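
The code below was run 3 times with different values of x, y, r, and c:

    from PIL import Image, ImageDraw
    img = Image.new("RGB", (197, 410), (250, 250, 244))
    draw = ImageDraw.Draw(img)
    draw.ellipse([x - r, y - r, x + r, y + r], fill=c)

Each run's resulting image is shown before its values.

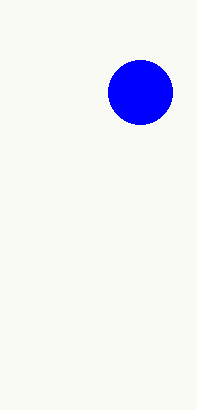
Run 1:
x = 140; y = 92; r = 32; c = 'blue'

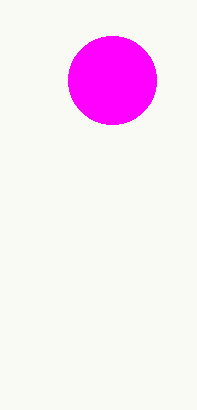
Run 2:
x = 112
y = 80
r = 44
c = 'magenta'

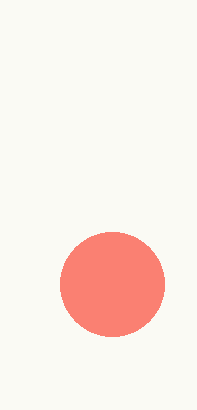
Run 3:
x = 112
y = 284
r = 52
c = 'salmon'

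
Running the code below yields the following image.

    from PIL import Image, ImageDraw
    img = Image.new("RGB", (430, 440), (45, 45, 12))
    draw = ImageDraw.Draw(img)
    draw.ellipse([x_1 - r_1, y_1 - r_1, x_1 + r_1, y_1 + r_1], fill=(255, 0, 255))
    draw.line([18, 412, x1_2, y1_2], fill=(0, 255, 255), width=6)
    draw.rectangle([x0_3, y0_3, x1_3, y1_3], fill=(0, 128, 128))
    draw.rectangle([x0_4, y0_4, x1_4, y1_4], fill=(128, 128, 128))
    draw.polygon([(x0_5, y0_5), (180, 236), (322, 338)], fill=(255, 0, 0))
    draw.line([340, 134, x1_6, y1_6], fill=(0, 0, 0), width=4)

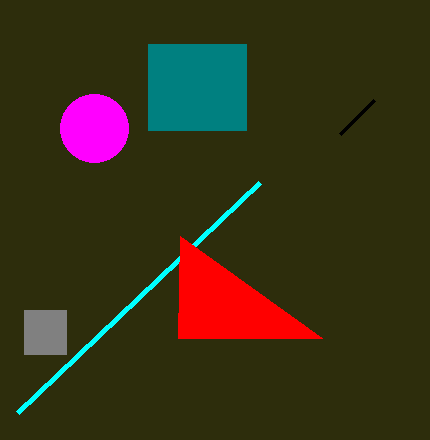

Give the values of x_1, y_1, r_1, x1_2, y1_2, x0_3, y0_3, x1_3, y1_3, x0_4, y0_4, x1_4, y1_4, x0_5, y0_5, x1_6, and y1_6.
x_1 = 94; y_1 = 128; r_1 = 34; x1_2 = 260; y1_2 = 182; x0_3 = 148; y0_3 = 44; x1_3 = 246; y1_3 = 130; x0_4 = 24; y0_4 = 310; x1_4 = 66; y1_4 = 354; x0_5 = 178; y0_5 = 338; x1_6 = 374; y1_6 = 100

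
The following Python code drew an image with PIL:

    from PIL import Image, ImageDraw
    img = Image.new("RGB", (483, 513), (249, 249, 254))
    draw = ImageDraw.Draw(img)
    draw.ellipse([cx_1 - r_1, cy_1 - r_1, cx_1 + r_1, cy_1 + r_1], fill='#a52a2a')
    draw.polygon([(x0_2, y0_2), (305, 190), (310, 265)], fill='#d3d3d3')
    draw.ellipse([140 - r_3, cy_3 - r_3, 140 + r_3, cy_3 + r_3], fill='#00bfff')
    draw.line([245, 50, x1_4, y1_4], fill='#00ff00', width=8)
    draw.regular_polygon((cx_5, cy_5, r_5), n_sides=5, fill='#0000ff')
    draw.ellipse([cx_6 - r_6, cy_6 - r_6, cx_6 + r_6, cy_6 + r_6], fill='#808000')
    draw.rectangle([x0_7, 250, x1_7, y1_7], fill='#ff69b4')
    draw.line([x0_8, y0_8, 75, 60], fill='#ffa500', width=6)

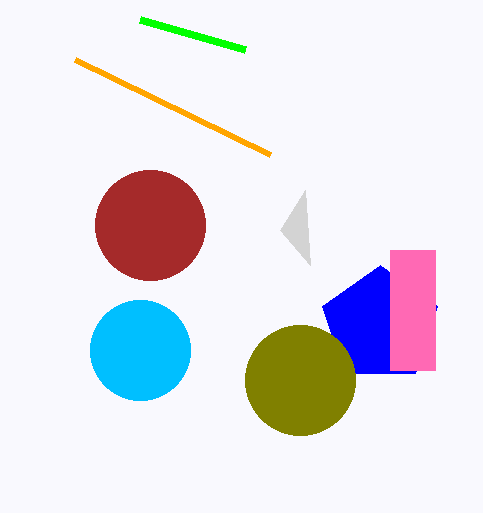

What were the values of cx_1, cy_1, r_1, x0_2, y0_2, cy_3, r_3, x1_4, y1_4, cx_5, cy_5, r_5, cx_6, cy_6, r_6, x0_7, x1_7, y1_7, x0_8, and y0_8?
cx_1 = 150
cy_1 = 225
r_1 = 55
x0_2 = 280
y0_2 = 230
cy_3 = 350
r_3 = 50
x1_4 = 140
y1_4 = 20
cx_5 = 380
cy_5 = 325
r_5 = 60
cx_6 = 300
cy_6 = 380
r_6 = 55
x0_7 = 390
x1_7 = 435
y1_7 = 370
x0_8 = 270
y0_8 = 155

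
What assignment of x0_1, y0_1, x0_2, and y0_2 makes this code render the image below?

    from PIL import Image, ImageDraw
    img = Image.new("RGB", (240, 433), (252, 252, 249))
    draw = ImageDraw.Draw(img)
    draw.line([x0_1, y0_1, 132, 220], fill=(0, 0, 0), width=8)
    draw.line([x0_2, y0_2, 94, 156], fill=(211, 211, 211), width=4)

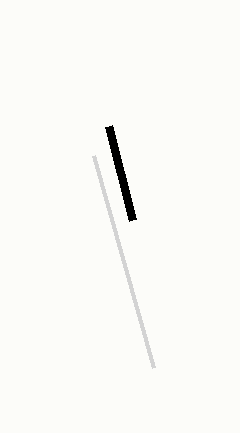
x0_1 = 108; y0_1 = 126; x0_2 = 154; y0_2 = 368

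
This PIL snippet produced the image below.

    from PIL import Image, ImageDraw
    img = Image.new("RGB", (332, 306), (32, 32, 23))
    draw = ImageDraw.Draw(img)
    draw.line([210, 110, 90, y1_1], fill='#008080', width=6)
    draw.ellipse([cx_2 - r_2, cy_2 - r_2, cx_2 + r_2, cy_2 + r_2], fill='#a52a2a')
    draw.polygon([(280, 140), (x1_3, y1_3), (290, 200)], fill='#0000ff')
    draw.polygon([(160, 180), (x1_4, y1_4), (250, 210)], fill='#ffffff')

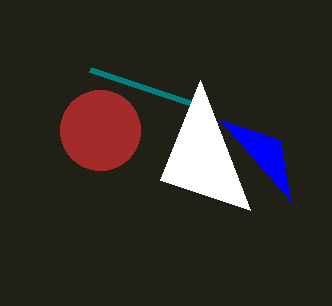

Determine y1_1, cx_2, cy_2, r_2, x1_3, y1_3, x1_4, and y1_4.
y1_1 = 70, cx_2 = 100, cy_2 = 130, r_2 = 40, x1_3 = 220, y1_3 = 120, x1_4 = 200, y1_4 = 80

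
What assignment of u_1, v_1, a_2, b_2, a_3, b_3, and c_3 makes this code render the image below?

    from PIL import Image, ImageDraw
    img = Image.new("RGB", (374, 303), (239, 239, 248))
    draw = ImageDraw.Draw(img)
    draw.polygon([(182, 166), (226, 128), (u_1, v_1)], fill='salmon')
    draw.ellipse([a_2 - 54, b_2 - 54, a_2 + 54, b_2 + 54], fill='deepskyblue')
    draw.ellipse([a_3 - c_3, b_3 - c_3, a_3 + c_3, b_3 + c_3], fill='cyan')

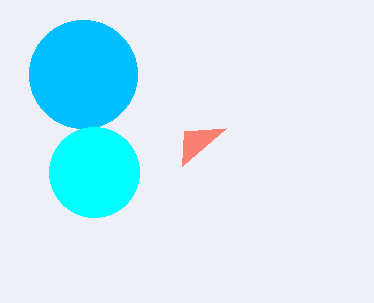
u_1 = 184; v_1 = 131; a_2 = 83; b_2 = 74; a_3 = 94; b_3 = 172; c_3 = 45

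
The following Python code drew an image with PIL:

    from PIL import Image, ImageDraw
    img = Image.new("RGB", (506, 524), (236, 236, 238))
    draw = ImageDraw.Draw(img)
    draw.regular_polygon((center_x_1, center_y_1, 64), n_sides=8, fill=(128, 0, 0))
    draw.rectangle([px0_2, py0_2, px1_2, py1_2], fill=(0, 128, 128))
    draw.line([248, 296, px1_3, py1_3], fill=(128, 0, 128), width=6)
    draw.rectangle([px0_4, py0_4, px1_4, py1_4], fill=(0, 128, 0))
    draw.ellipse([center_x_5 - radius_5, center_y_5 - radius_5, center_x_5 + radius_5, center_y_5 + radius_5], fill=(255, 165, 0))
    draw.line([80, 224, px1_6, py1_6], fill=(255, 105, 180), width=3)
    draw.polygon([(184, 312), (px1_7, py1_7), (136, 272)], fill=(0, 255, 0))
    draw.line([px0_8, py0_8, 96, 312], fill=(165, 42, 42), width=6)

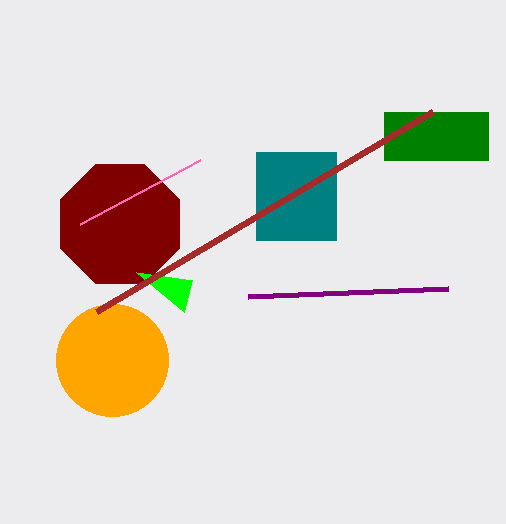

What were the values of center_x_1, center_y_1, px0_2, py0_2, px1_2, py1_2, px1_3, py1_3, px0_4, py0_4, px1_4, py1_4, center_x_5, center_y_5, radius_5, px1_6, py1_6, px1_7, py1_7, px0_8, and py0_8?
center_x_1 = 120; center_y_1 = 224; px0_2 = 256; py0_2 = 152; px1_2 = 336; py1_2 = 240; px1_3 = 448; py1_3 = 288; px0_4 = 384; py0_4 = 112; px1_4 = 488; py1_4 = 160; center_x_5 = 112; center_y_5 = 360; radius_5 = 56; px1_6 = 200; py1_6 = 160; px1_7 = 192; py1_7 = 280; px0_8 = 432; py0_8 = 112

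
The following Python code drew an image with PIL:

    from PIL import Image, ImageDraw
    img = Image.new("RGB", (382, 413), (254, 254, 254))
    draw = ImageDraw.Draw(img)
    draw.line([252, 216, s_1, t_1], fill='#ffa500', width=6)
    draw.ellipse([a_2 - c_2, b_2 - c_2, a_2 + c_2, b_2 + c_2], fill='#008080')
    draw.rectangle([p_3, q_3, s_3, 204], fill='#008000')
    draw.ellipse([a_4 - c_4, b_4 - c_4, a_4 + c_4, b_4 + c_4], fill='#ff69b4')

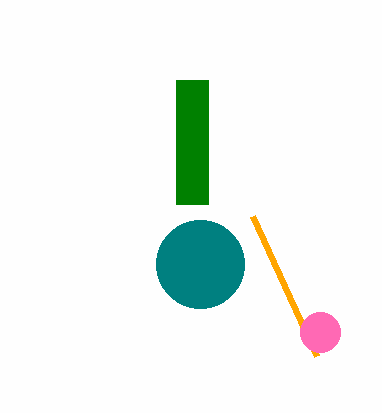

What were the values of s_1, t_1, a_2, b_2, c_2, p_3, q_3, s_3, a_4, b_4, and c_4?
s_1 = 316, t_1 = 356, a_2 = 200, b_2 = 264, c_2 = 44, p_3 = 176, q_3 = 80, s_3 = 208, a_4 = 320, b_4 = 332, c_4 = 20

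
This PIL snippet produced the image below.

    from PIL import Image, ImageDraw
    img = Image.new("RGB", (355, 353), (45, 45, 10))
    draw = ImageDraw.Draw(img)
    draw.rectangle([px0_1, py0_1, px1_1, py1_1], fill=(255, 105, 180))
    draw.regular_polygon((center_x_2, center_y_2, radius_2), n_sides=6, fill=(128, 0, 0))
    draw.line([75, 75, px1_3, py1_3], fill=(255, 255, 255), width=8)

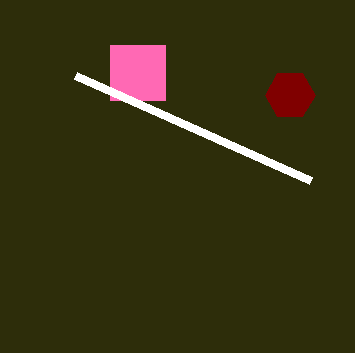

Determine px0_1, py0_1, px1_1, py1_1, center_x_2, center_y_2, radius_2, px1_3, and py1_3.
px0_1 = 110
py0_1 = 45
px1_1 = 165
py1_1 = 100
center_x_2 = 290
center_y_2 = 95
radius_2 = 25
px1_3 = 310
py1_3 = 180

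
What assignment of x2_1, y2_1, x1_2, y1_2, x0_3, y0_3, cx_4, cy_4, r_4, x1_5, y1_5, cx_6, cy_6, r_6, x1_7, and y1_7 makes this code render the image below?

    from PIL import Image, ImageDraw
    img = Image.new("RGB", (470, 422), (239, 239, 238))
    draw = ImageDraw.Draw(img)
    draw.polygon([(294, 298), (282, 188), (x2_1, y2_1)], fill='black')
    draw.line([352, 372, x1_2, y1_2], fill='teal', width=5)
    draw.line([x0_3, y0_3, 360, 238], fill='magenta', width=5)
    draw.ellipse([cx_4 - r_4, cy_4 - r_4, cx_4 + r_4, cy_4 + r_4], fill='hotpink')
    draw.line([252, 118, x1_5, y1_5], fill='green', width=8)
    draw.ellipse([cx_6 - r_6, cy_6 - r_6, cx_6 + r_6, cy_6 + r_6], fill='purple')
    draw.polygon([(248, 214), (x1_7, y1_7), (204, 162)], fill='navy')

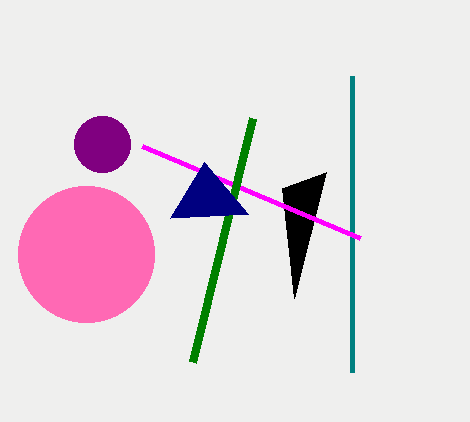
x2_1 = 326
y2_1 = 172
x1_2 = 352
y1_2 = 76
x0_3 = 142
y0_3 = 146
cx_4 = 86
cy_4 = 254
r_4 = 68
x1_5 = 192
y1_5 = 362
cx_6 = 102
cy_6 = 144
r_6 = 28
x1_7 = 170
y1_7 = 218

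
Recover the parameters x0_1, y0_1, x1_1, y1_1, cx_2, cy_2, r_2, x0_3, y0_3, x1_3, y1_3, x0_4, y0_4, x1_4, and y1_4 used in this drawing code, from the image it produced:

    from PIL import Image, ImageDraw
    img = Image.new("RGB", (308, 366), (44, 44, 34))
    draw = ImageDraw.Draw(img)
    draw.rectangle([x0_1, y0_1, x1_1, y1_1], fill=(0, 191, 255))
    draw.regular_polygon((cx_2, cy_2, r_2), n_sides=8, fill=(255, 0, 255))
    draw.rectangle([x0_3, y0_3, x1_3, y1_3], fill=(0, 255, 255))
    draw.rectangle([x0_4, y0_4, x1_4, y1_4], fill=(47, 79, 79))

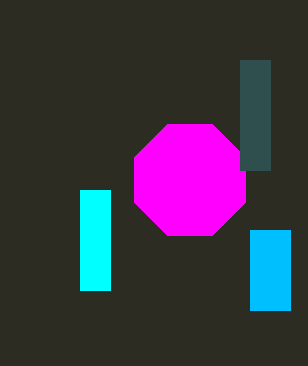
x0_1 = 250
y0_1 = 230
x1_1 = 290
y1_1 = 310
cx_2 = 190
cy_2 = 180
r_2 = 60
x0_3 = 80
y0_3 = 190
x1_3 = 110
y1_3 = 290
x0_4 = 240
y0_4 = 60
x1_4 = 270
y1_4 = 170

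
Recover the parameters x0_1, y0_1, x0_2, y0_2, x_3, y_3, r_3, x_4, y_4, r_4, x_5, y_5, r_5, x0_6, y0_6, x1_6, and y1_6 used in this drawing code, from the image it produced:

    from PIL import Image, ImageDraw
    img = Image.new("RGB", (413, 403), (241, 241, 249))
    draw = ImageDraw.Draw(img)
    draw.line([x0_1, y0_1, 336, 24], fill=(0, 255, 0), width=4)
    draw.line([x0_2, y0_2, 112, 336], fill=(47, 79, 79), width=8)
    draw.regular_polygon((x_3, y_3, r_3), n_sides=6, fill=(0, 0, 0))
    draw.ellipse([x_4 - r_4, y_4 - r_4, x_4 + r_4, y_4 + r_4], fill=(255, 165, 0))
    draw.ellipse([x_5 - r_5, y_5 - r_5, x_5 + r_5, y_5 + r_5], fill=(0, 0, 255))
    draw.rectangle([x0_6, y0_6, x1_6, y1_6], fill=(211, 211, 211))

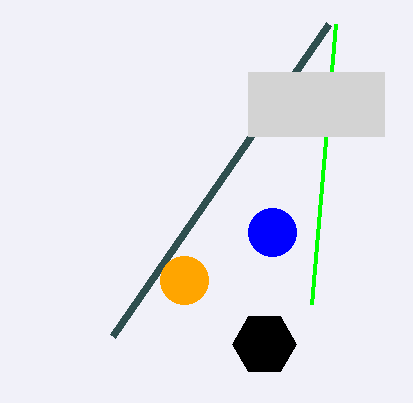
x0_1 = 312; y0_1 = 304; x0_2 = 328; y0_2 = 24; x_3 = 264; y_3 = 344; r_3 = 32; x_4 = 184; y_4 = 280; r_4 = 24; x_5 = 272; y_5 = 232; r_5 = 24; x0_6 = 248; y0_6 = 72; x1_6 = 384; y1_6 = 136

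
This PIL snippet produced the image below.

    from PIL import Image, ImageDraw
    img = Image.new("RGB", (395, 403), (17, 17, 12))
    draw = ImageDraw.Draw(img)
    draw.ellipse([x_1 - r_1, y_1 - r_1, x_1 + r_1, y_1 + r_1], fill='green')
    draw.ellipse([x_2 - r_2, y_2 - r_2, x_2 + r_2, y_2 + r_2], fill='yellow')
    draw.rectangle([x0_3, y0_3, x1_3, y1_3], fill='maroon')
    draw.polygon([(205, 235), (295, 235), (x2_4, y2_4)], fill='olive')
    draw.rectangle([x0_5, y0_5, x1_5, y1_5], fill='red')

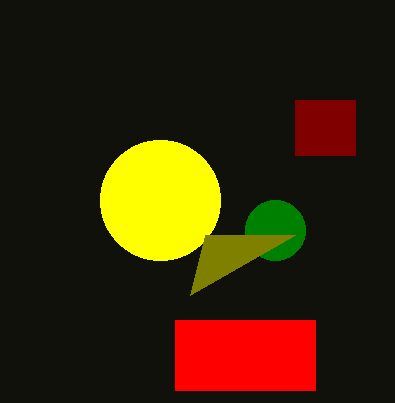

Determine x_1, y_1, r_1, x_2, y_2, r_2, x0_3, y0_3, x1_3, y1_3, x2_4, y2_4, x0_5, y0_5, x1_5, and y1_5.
x_1 = 275, y_1 = 230, r_1 = 30, x_2 = 160, y_2 = 200, r_2 = 60, x0_3 = 295, y0_3 = 100, x1_3 = 355, y1_3 = 155, x2_4 = 190, y2_4 = 295, x0_5 = 175, y0_5 = 320, x1_5 = 315, y1_5 = 390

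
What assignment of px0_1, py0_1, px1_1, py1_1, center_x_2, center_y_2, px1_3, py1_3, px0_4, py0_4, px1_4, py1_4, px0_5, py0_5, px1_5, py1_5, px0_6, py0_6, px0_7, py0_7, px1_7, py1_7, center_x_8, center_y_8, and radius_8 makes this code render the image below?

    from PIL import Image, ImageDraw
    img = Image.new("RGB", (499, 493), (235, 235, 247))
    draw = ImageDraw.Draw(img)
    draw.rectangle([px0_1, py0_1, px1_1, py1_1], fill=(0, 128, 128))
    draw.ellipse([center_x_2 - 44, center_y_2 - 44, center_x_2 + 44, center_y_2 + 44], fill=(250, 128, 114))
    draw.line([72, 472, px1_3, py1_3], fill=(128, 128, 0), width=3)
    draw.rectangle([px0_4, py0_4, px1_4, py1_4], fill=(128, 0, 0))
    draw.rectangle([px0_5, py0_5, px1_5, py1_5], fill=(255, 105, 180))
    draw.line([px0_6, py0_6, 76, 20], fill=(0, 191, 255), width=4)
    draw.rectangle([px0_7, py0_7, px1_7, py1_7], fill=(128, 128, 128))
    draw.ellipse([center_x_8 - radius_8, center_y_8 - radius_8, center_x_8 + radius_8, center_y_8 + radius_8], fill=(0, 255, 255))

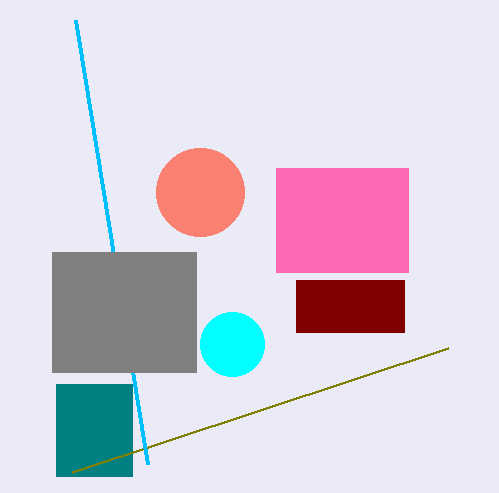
px0_1 = 56, py0_1 = 384, px1_1 = 132, py1_1 = 476, center_x_2 = 200, center_y_2 = 192, px1_3 = 448, py1_3 = 348, px0_4 = 296, py0_4 = 280, px1_4 = 404, py1_4 = 332, px0_5 = 276, py0_5 = 168, px1_5 = 408, py1_5 = 272, px0_6 = 148, py0_6 = 464, px0_7 = 52, py0_7 = 252, px1_7 = 196, py1_7 = 372, center_x_8 = 232, center_y_8 = 344, radius_8 = 32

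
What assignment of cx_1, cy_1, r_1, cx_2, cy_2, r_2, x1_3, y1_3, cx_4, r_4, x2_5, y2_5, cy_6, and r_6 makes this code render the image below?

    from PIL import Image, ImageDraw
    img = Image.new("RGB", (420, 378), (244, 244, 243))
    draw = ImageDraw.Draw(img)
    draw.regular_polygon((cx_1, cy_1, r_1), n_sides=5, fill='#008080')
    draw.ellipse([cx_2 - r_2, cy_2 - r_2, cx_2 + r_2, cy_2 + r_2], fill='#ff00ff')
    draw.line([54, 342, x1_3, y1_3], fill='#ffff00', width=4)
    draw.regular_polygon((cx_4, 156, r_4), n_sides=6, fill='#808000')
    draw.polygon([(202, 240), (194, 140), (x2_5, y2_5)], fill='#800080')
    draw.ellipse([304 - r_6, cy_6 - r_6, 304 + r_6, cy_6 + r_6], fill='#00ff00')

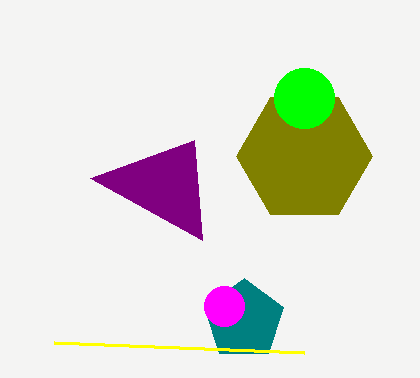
cx_1 = 244
cy_1 = 320
r_1 = 42
cx_2 = 224
cy_2 = 306
r_2 = 20
x1_3 = 304
y1_3 = 352
cx_4 = 304
r_4 = 68
x2_5 = 90
y2_5 = 178
cy_6 = 98
r_6 = 30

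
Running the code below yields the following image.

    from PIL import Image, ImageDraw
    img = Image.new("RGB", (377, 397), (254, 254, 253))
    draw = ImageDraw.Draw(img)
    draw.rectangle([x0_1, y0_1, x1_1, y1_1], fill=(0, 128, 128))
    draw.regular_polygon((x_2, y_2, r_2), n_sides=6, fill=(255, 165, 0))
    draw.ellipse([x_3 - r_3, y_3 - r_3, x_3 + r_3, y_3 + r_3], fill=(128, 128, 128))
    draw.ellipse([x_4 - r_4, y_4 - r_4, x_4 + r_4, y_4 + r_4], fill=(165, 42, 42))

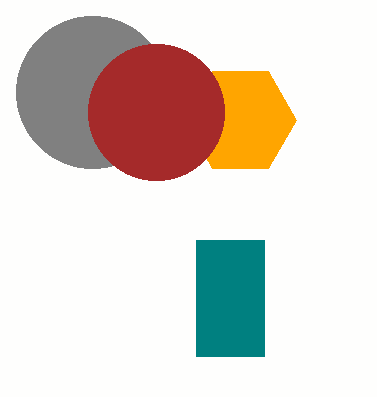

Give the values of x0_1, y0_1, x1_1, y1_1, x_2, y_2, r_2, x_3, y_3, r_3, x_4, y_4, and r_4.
x0_1 = 196, y0_1 = 240, x1_1 = 264, y1_1 = 356, x_2 = 240, y_2 = 120, r_2 = 56, x_3 = 92, y_3 = 92, r_3 = 76, x_4 = 156, y_4 = 112, r_4 = 68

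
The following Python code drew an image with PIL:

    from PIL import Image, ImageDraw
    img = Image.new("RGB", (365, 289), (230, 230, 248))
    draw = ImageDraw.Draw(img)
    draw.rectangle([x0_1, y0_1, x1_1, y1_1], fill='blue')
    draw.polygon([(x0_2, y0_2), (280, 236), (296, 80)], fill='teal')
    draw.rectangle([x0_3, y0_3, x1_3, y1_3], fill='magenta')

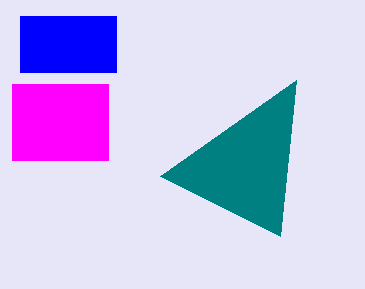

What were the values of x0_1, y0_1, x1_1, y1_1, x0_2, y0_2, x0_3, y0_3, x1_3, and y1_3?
x0_1 = 20, y0_1 = 16, x1_1 = 116, y1_1 = 72, x0_2 = 160, y0_2 = 176, x0_3 = 12, y0_3 = 84, x1_3 = 108, y1_3 = 160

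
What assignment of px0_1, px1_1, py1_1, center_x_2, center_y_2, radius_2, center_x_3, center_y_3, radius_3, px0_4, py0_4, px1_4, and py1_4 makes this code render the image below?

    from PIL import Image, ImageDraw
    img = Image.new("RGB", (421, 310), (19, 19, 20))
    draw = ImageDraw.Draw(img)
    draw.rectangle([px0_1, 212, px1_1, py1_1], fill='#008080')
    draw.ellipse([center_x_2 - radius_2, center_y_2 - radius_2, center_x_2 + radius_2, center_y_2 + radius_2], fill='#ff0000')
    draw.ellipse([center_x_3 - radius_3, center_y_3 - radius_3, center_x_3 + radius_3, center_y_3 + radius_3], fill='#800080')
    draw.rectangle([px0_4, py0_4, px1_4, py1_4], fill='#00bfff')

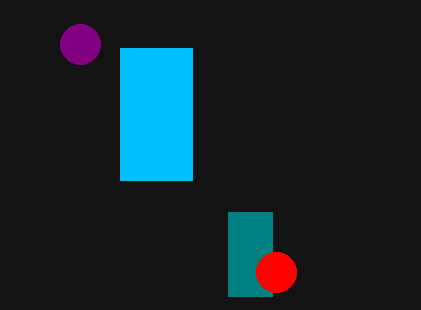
px0_1 = 228; px1_1 = 272; py1_1 = 296; center_x_2 = 276; center_y_2 = 272; radius_2 = 20; center_x_3 = 80; center_y_3 = 44; radius_3 = 20; px0_4 = 120; py0_4 = 48; px1_4 = 192; py1_4 = 180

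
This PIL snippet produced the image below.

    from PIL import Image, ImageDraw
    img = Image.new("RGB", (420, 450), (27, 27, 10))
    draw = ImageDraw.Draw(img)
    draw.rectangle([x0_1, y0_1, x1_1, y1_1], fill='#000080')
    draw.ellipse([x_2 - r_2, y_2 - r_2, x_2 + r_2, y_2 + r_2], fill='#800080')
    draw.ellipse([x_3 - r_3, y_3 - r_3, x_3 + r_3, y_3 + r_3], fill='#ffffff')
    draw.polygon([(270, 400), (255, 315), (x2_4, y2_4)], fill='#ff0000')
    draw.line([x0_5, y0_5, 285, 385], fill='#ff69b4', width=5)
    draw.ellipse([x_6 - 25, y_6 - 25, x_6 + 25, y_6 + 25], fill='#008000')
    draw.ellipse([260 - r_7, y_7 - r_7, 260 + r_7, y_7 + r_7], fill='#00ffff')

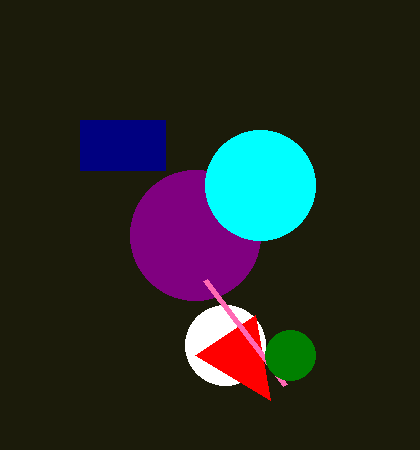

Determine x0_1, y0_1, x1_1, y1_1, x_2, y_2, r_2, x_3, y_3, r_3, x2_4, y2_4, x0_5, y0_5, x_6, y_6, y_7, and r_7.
x0_1 = 80
y0_1 = 120
x1_1 = 165
y1_1 = 170
x_2 = 195
y_2 = 235
r_2 = 65
x_3 = 225
y_3 = 345
r_3 = 40
x2_4 = 195
y2_4 = 355
x0_5 = 205
y0_5 = 280
x_6 = 290
y_6 = 355
y_7 = 185
r_7 = 55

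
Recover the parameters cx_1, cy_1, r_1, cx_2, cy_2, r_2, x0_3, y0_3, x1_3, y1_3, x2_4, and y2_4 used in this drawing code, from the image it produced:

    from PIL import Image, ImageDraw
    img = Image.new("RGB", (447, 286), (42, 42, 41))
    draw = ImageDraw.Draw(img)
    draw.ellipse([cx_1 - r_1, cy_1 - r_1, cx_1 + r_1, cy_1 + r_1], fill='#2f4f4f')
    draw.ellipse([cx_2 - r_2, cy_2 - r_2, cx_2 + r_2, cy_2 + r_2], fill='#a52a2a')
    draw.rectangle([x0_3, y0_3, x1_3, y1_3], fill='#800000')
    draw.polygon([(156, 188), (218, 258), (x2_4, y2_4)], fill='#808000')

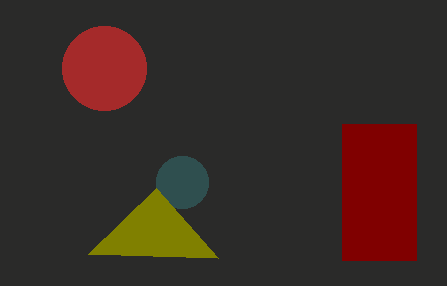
cx_1 = 182; cy_1 = 182; r_1 = 26; cx_2 = 104; cy_2 = 68; r_2 = 42; x0_3 = 342; y0_3 = 124; x1_3 = 416; y1_3 = 260; x2_4 = 88; y2_4 = 254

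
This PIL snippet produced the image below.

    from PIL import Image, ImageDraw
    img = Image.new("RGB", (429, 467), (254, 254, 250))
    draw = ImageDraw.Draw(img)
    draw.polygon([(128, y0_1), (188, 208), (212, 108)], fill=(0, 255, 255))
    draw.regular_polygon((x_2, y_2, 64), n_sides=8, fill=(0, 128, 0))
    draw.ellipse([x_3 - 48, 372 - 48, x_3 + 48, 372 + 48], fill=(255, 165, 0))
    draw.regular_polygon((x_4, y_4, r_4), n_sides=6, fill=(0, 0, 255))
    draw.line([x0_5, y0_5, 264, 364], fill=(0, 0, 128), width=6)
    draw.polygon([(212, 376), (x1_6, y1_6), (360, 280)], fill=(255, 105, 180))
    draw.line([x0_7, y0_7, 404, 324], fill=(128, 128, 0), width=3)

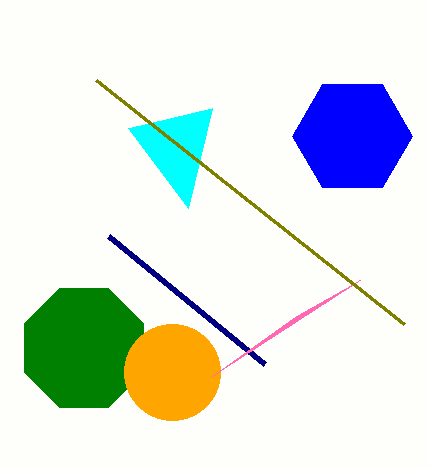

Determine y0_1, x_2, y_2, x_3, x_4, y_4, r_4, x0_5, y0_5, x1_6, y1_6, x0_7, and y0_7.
y0_1 = 128
x_2 = 84
y_2 = 348
x_3 = 172
x_4 = 352
y_4 = 136
r_4 = 60
x0_5 = 108
y0_5 = 236
x1_6 = 296
y1_6 = 316
x0_7 = 96
y0_7 = 80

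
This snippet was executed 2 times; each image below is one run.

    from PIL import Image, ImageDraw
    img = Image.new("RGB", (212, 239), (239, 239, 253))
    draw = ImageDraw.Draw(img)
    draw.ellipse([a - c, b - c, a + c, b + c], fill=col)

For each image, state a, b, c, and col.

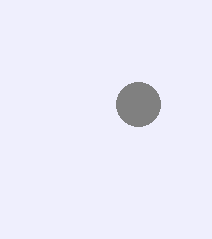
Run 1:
a = 138; b = 104; c = 22; col = 'gray'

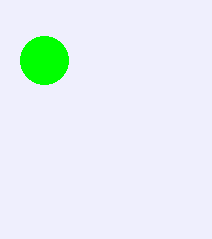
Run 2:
a = 44, b = 60, c = 24, col = 'lime'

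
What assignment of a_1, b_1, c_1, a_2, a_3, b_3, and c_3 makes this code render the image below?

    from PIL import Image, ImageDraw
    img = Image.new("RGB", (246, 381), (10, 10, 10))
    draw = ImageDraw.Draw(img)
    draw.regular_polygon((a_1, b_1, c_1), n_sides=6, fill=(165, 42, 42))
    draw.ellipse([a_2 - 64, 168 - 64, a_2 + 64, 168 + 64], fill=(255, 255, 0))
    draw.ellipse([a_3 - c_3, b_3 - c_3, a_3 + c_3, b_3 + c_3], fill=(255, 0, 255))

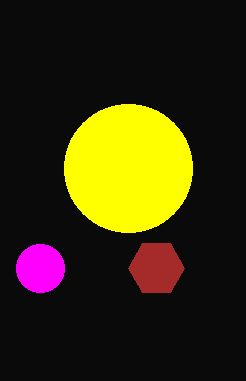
a_1 = 156, b_1 = 268, c_1 = 28, a_2 = 128, a_3 = 40, b_3 = 268, c_3 = 24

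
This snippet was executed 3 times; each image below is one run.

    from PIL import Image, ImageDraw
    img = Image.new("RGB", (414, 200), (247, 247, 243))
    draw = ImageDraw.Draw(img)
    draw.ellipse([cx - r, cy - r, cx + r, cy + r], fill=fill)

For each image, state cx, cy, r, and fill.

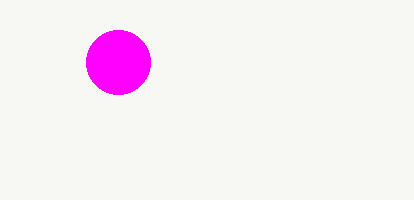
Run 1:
cx = 118, cy = 62, r = 32, fill = 'magenta'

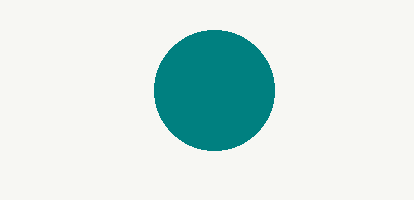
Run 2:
cx = 214
cy = 90
r = 60
fill = 'teal'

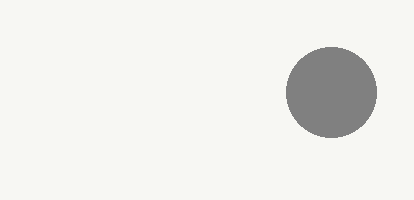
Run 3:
cx = 331; cy = 92; r = 45; fill = 'gray'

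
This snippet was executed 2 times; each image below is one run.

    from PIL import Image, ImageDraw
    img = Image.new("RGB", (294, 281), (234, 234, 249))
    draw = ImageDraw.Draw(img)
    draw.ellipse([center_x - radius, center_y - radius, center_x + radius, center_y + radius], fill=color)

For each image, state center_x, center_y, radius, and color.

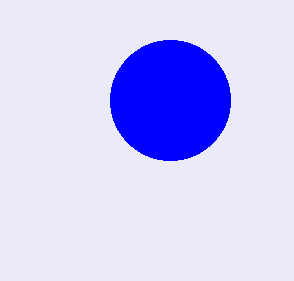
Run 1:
center_x = 170; center_y = 100; radius = 60; color = 'blue'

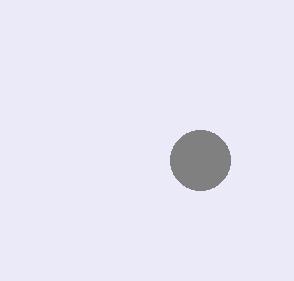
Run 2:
center_x = 200
center_y = 160
radius = 30
color = 'gray'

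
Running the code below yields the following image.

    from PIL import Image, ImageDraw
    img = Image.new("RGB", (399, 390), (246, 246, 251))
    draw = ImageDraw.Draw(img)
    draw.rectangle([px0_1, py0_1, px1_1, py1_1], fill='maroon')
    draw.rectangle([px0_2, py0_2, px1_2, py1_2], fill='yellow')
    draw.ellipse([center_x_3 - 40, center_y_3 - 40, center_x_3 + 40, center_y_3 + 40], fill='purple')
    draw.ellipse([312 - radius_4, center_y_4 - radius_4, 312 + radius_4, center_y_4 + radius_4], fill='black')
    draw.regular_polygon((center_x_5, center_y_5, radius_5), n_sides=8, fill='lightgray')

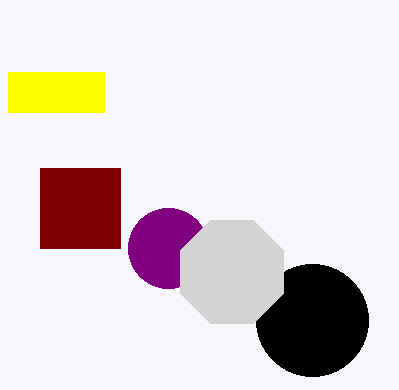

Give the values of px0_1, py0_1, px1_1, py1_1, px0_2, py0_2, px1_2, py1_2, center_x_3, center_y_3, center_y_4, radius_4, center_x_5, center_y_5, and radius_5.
px0_1 = 40
py0_1 = 168
px1_1 = 120
py1_1 = 248
px0_2 = 8
py0_2 = 72
px1_2 = 104
py1_2 = 112
center_x_3 = 168
center_y_3 = 248
center_y_4 = 320
radius_4 = 56
center_x_5 = 232
center_y_5 = 272
radius_5 = 56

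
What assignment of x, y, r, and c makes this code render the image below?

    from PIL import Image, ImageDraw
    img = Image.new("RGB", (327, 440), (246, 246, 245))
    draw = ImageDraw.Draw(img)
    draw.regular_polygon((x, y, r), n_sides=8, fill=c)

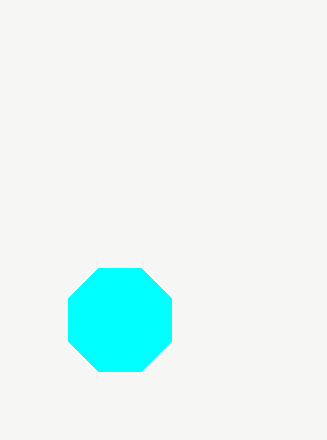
x = 120
y = 320
r = 56
c = 'cyan'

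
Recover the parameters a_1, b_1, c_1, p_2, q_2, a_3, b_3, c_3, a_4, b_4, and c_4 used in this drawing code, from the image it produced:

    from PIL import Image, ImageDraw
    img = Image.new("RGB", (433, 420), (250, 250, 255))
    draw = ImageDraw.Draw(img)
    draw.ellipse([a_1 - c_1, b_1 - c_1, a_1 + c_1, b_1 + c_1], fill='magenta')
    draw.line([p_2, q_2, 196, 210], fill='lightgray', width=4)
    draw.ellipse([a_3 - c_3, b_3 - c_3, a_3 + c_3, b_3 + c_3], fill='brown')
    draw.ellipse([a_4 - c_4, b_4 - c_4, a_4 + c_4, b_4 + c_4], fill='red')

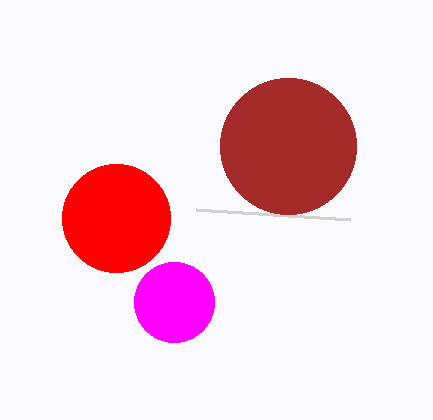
a_1 = 174
b_1 = 302
c_1 = 40
p_2 = 350
q_2 = 220
a_3 = 288
b_3 = 146
c_3 = 68
a_4 = 116
b_4 = 218
c_4 = 54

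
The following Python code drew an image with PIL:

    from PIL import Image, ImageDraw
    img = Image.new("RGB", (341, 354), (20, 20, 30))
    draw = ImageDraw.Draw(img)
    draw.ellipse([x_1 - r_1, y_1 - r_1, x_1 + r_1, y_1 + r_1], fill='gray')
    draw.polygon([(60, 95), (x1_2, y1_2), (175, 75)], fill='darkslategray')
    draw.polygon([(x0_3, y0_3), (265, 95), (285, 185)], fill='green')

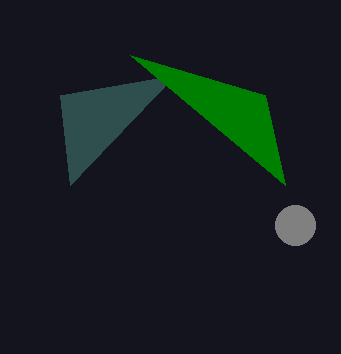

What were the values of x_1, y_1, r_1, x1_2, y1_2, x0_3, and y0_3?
x_1 = 295, y_1 = 225, r_1 = 20, x1_2 = 70, y1_2 = 185, x0_3 = 130, y0_3 = 55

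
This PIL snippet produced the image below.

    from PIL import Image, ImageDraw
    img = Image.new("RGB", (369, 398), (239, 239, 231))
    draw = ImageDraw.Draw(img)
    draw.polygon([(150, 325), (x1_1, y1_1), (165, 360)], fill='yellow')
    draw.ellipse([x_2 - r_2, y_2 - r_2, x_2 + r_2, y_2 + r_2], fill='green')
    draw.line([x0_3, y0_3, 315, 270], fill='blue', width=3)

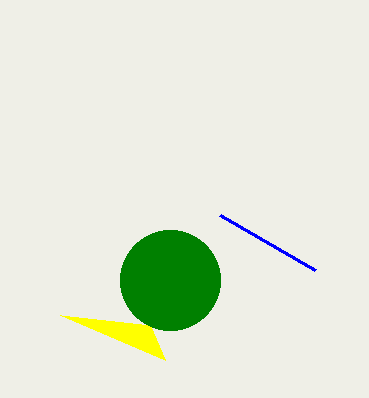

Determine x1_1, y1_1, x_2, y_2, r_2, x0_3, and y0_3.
x1_1 = 60, y1_1 = 315, x_2 = 170, y_2 = 280, r_2 = 50, x0_3 = 220, y0_3 = 215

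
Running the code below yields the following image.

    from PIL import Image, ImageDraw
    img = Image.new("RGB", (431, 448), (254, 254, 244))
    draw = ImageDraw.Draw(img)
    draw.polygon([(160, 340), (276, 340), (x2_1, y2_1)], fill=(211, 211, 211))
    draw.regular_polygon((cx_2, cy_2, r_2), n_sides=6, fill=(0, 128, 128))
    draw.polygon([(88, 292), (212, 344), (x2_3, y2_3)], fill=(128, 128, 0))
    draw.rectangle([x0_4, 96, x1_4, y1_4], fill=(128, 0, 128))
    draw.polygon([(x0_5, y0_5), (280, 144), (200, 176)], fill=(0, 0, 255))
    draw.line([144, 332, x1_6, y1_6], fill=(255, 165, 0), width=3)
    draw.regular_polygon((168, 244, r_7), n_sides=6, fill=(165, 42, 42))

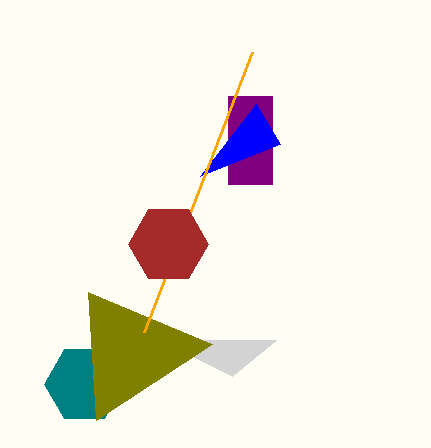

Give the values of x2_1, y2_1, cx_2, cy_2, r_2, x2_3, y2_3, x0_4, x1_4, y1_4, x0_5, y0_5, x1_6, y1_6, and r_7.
x2_1 = 232; y2_1 = 376; cx_2 = 84; cy_2 = 384; r_2 = 40; x2_3 = 96; y2_3 = 420; x0_4 = 228; x1_4 = 272; y1_4 = 184; x0_5 = 256; y0_5 = 104; x1_6 = 252; y1_6 = 52; r_7 = 40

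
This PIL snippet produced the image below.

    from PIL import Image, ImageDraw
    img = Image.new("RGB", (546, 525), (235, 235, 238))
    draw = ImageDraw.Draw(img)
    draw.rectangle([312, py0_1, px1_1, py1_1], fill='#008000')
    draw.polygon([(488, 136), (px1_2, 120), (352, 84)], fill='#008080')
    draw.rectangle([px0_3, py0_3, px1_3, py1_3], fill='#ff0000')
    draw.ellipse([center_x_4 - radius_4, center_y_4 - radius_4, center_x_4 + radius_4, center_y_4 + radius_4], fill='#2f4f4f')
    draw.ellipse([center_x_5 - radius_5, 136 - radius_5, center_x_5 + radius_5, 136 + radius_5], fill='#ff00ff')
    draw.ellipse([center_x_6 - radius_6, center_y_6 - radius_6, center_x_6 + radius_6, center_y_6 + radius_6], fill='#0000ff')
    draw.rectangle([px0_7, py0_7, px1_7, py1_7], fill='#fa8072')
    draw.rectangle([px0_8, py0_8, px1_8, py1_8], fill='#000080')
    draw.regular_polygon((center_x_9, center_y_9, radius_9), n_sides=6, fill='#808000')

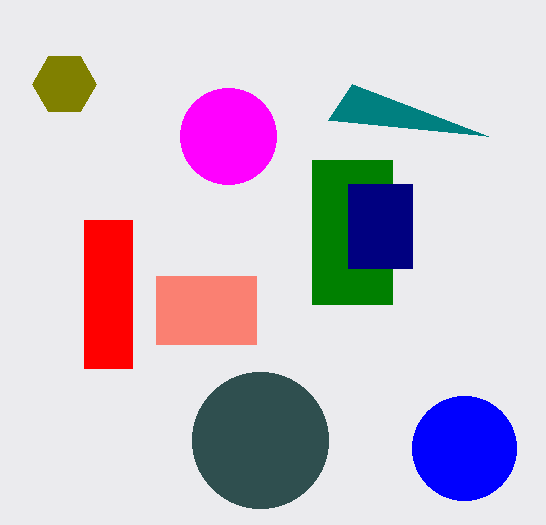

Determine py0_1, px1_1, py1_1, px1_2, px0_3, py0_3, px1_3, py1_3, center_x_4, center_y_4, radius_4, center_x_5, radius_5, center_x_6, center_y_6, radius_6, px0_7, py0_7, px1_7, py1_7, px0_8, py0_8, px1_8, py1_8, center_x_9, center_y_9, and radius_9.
py0_1 = 160
px1_1 = 392
py1_1 = 304
px1_2 = 328
px0_3 = 84
py0_3 = 220
px1_3 = 132
py1_3 = 368
center_x_4 = 260
center_y_4 = 440
radius_4 = 68
center_x_5 = 228
radius_5 = 48
center_x_6 = 464
center_y_6 = 448
radius_6 = 52
px0_7 = 156
py0_7 = 276
px1_7 = 256
py1_7 = 344
px0_8 = 348
py0_8 = 184
px1_8 = 412
py1_8 = 268
center_x_9 = 64
center_y_9 = 84
radius_9 = 32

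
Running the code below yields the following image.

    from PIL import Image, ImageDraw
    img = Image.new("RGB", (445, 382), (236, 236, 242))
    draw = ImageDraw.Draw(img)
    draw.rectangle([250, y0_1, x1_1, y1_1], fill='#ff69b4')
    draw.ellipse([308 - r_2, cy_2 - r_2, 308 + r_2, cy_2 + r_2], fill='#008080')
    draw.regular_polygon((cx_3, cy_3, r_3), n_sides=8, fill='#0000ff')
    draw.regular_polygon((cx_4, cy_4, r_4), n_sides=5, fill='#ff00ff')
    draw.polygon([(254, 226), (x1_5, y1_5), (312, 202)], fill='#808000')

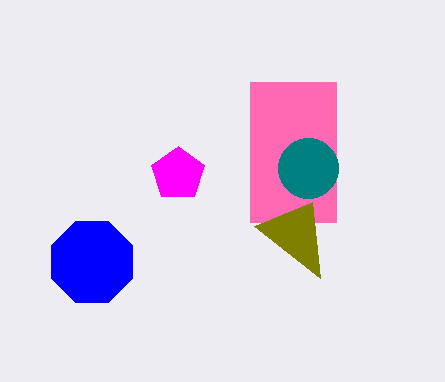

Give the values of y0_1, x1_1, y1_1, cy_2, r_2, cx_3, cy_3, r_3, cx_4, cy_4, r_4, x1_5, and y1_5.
y0_1 = 82; x1_1 = 336; y1_1 = 222; cy_2 = 168; r_2 = 30; cx_3 = 92; cy_3 = 262; r_3 = 44; cx_4 = 178; cy_4 = 174; r_4 = 28; x1_5 = 320; y1_5 = 278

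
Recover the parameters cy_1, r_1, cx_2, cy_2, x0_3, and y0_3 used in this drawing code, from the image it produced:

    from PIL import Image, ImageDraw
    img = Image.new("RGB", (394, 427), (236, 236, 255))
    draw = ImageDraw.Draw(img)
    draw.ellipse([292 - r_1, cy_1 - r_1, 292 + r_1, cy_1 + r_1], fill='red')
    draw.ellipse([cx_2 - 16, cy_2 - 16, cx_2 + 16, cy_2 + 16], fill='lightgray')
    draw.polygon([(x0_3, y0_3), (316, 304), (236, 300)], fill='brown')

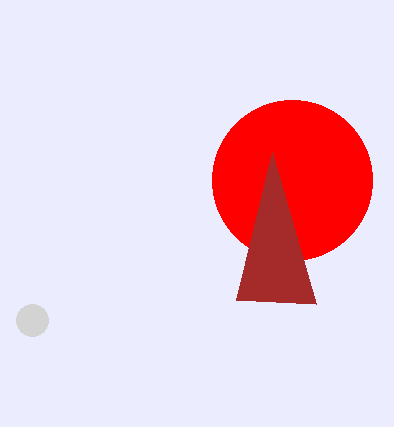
cy_1 = 180; r_1 = 80; cx_2 = 32; cy_2 = 320; x0_3 = 272; y0_3 = 152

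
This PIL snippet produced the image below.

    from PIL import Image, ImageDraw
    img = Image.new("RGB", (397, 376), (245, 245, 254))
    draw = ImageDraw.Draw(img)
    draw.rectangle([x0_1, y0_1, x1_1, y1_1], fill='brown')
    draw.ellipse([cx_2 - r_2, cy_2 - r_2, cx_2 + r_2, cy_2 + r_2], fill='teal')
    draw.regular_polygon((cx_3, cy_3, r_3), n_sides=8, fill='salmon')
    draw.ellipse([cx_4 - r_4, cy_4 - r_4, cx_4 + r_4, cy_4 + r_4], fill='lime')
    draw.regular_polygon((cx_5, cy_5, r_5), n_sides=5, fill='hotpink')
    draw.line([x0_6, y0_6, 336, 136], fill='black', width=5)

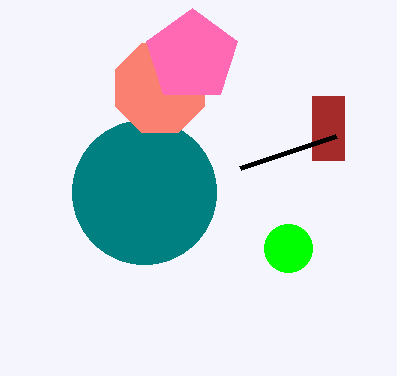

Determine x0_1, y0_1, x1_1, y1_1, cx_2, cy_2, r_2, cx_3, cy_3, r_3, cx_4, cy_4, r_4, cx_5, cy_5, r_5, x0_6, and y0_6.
x0_1 = 312, y0_1 = 96, x1_1 = 344, y1_1 = 160, cx_2 = 144, cy_2 = 192, r_2 = 72, cx_3 = 160, cy_3 = 88, r_3 = 48, cx_4 = 288, cy_4 = 248, r_4 = 24, cx_5 = 192, cy_5 = 56, r_5 = 48, x0_6 = 240, y0_6 = 168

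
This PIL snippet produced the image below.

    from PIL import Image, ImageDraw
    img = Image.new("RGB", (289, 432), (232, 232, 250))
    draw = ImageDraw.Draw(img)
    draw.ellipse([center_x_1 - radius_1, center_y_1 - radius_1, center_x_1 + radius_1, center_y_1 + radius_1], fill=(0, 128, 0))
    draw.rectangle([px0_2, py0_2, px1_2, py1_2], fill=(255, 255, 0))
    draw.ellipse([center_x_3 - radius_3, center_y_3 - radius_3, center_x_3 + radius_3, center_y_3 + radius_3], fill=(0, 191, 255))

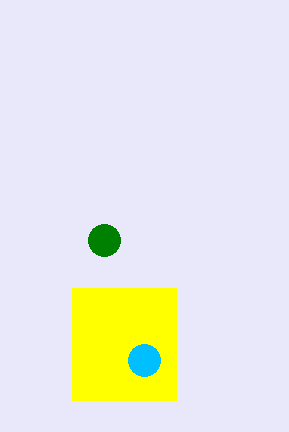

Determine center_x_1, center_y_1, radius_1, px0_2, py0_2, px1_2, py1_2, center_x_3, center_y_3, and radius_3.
center_x_1 = 104
center_y_1 = 240
radius_1 = 16
px0_2 = 72
py0_2 = 288
px1_2 = 176
py1_2 = 400
center_x_3 = 144
center_y_3 = 360
radius_3 = 16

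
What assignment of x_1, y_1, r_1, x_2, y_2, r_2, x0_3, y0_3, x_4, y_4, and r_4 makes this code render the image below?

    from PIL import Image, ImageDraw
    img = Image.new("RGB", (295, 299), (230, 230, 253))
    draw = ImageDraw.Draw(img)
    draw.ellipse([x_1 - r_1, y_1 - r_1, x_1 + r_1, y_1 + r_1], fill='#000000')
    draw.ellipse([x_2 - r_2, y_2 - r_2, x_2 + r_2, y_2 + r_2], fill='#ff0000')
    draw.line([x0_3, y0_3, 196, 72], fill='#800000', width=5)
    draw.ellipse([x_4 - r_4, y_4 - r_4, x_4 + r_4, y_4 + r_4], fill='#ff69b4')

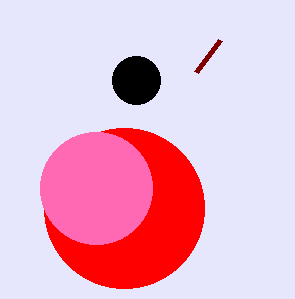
x_1 = 136, y_1 = 80, r_1 = 24, x_2 = 124, y_2 = 208, r_2 = 80, x0_3 = 220, y0_3 = 40, x_4 = 96, y_4 = 188, r_4 = 56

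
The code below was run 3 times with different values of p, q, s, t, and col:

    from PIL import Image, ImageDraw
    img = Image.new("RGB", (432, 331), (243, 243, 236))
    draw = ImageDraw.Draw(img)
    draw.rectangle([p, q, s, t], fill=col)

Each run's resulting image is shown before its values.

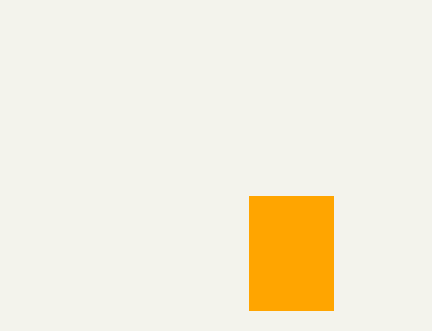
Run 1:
p = 249
q = 196
s = 333
t = 310
col = 'orange'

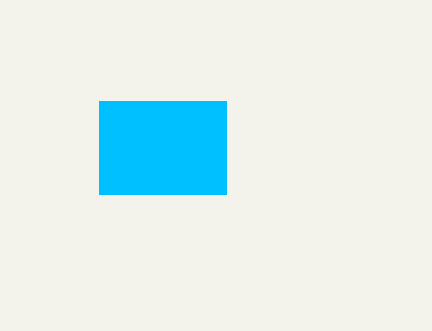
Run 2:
p = 99
q = 101
s = 226
t = 194
col = 'deepskyblue'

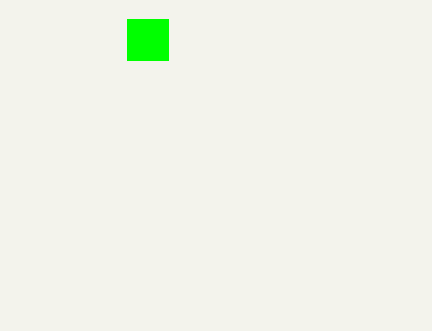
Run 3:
p = 127, q = 19, s = 168, t = 60, col = 'lime'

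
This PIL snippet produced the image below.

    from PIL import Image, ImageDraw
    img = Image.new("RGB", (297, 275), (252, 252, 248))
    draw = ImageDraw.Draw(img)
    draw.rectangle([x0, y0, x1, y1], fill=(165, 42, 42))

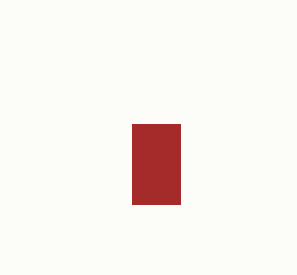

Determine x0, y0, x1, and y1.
x0 = 132, y0 = 124, x1 = 180, y1 = 204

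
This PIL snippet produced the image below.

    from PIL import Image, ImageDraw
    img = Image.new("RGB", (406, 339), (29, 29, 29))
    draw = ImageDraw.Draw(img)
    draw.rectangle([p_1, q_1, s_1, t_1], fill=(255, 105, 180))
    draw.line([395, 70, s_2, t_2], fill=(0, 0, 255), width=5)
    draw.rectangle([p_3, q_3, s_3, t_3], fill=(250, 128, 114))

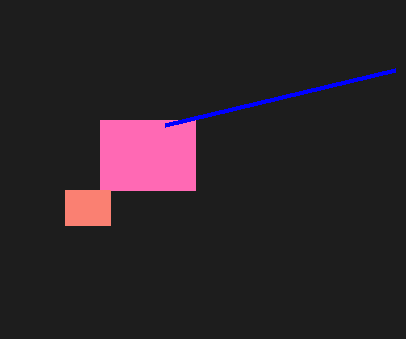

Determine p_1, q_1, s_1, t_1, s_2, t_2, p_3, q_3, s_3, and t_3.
p_1 = 100
q_1 = 120
s_1 = 195
t_1 = 190
s_2 = 165
t_2 = 125
p_3 = 65
q_3 = 190
s_3 = 110
t_3 = 225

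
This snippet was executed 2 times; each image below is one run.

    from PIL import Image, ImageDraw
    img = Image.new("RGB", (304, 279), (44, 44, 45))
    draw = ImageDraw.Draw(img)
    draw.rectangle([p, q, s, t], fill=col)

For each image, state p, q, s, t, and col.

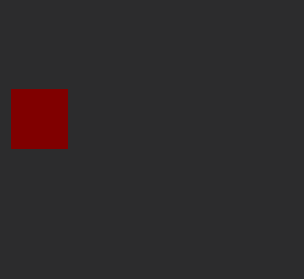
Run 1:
p = 11; q = 89; s = 67; t = 148; col = 'maroon'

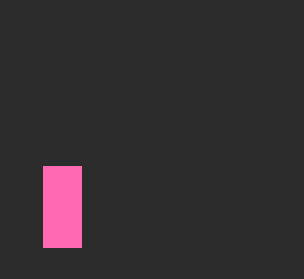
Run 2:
p = 43
q = 166
s = 81
t = 247
col = 'hotpink'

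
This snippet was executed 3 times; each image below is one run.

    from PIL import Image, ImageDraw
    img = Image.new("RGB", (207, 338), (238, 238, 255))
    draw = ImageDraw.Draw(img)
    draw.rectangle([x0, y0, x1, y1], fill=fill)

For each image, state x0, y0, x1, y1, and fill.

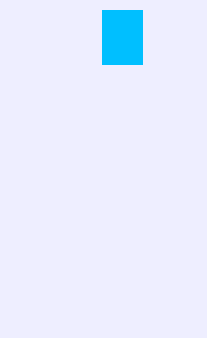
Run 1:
x0 = 102; y0 = 10; x1 = 142; y1 = 64; fill = 'deepskyblue'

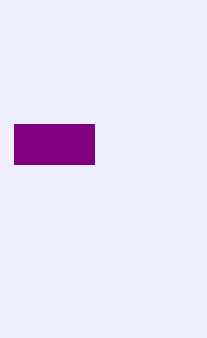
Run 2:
x0 = 14; y0 = 124; x1 = 94; y1 = 164; fill = 'purple'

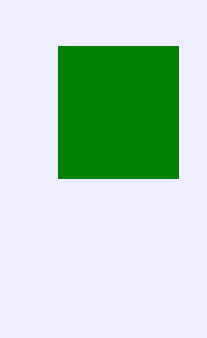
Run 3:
x0 = 58
y0 = 46
x1 = 178
y1 = 178
fill = 'green'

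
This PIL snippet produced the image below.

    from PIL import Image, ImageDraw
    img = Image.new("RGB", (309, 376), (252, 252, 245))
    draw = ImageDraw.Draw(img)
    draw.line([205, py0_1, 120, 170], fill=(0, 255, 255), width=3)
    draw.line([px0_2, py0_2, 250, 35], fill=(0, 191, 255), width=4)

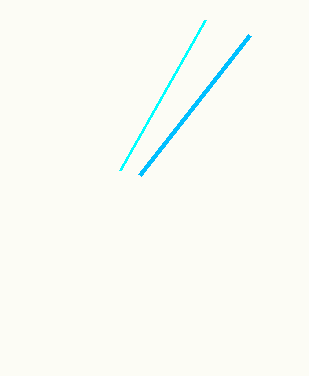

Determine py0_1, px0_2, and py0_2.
py0_1 = 20
px0_2 = 140
py0_2 = 175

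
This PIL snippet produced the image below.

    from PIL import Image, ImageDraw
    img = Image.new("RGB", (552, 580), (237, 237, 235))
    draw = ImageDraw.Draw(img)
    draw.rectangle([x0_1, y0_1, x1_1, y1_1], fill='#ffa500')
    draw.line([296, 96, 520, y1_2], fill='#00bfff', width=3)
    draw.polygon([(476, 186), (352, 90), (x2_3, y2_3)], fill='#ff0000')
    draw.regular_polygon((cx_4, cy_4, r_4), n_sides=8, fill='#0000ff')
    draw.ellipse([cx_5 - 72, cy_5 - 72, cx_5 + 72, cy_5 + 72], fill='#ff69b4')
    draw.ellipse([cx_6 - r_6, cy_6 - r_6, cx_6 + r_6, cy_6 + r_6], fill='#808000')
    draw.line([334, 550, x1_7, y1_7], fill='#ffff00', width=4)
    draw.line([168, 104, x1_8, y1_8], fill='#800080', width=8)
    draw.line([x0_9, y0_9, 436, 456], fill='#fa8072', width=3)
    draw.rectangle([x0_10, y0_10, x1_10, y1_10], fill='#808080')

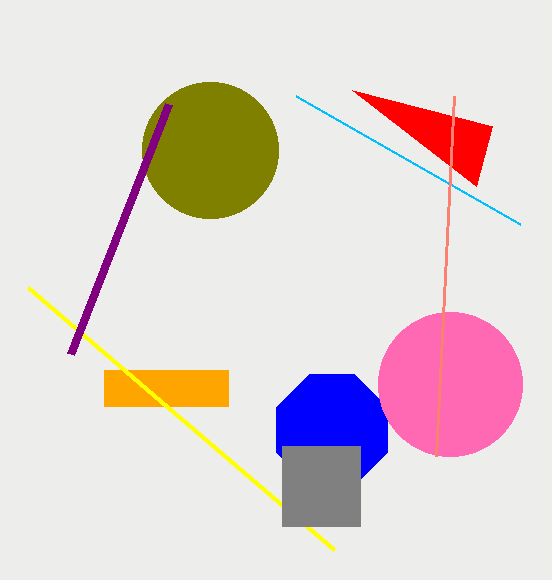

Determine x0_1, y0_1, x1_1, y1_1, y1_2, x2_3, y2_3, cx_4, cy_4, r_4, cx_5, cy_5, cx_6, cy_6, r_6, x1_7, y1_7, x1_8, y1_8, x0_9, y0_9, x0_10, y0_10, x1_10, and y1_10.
x0_1 = 104, y0_1 = 370, x1_1 = 228, y1_1 = 406, y1_2 = 224, x2_3 = 492, y2_3 = 126, cx_4 = 332, cy_4 = 430, r_4 = 60, cx_5 = 450, cy_5 = 384, cx_6 = 210, cy_6 = 150, r_6 = 68, x1_7 = 28, y1_7 = 288, x1_8 = 70, y1_8 = 354, x0_9 = 454, y0_9 = 96, x0_10 = 282, y0_10 = 446, x1_10 = 360, y1_10 = 526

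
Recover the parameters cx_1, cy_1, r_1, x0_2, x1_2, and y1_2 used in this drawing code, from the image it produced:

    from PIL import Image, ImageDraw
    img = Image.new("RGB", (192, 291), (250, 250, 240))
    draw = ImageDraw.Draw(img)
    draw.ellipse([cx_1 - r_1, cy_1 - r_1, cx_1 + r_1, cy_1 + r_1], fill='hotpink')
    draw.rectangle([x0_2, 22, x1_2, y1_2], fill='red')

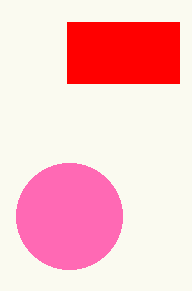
cx_1 = 69, cy_1 = 216, r_1 = 53, x0_2 = 67, x1_2 = 179, y1_2 = 83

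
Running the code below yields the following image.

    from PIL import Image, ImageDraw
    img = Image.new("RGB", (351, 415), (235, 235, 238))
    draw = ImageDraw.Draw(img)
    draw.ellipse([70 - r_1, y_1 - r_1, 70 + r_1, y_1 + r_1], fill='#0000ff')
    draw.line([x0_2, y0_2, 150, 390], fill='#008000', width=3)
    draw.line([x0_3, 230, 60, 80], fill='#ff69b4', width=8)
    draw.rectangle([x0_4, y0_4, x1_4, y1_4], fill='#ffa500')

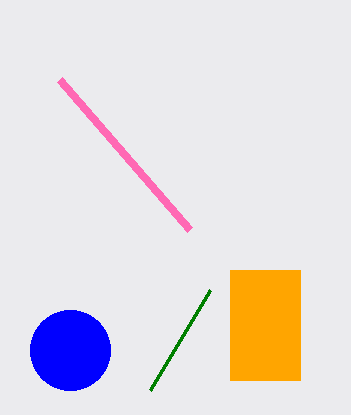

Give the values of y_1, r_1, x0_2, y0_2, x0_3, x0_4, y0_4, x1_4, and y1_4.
y_1 = 350; r_1 = 40; x0_2 = 210; y0_2 = 290; x0_3 = 190; x0_4 = 230; y0_4 = 270; x1_4 = 300; y1_4 = 380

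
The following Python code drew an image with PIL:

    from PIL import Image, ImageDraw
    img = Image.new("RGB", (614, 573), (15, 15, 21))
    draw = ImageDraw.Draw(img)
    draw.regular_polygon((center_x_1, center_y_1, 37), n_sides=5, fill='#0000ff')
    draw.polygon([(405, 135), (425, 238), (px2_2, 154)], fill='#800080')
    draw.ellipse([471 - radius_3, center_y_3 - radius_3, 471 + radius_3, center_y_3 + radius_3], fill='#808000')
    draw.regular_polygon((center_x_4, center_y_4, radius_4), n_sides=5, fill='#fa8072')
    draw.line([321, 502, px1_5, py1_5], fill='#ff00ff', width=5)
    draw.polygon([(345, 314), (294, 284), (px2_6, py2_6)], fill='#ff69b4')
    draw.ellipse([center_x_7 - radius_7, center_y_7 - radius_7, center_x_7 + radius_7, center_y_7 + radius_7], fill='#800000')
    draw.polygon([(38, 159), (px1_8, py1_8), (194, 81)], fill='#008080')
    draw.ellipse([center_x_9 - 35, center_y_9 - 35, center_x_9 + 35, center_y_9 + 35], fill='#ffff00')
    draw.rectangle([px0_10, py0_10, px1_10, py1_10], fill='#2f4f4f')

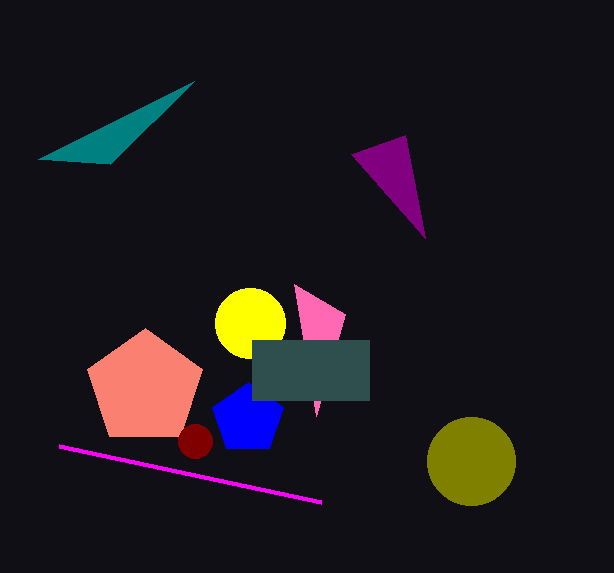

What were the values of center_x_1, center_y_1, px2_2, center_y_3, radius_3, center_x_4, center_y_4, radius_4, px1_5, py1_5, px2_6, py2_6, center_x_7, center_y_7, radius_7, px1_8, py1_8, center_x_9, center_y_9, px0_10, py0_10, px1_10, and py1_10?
center_x_1 = 248, center_y_1 = 419, px2_2 = 351, center_y_3 = 461, radius_3 = 44, center_x_4 = 145, center_y_4 = 388, radius_4 = 60, px1_5 = 59, py1_5 = 446, px2_6 = 316, py2_6 = 416, center_x_7 = 195, center_y_7 = 441, radius_7 = 17, px1_8 = 110, py1_8 = 164, center_x_9 = 250, center_y_9 = 323, px0_10 = 252, py0_10 = 340, px1_10 = 369, py1_10 = 400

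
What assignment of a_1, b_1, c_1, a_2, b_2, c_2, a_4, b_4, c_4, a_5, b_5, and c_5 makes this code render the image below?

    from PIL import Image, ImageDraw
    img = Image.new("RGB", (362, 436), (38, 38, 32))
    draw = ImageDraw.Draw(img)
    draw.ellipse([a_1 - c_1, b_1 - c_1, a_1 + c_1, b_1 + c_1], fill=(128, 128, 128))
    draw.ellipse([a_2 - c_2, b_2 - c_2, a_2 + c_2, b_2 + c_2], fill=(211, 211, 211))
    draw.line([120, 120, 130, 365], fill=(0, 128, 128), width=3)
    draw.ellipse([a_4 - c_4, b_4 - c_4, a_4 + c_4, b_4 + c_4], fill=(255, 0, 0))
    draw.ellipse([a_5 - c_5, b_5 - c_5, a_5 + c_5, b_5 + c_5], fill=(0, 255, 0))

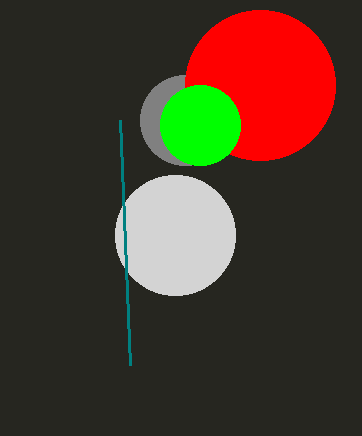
a_1 = 185; b_1 = 120; c_1 = 45; a_2 = 175; b_2 = 235; c_2 = 60; a_4 = 260; b_4 = 85; c_4 = 75; a_5 = 200; b_5 = 125; c_5 = 40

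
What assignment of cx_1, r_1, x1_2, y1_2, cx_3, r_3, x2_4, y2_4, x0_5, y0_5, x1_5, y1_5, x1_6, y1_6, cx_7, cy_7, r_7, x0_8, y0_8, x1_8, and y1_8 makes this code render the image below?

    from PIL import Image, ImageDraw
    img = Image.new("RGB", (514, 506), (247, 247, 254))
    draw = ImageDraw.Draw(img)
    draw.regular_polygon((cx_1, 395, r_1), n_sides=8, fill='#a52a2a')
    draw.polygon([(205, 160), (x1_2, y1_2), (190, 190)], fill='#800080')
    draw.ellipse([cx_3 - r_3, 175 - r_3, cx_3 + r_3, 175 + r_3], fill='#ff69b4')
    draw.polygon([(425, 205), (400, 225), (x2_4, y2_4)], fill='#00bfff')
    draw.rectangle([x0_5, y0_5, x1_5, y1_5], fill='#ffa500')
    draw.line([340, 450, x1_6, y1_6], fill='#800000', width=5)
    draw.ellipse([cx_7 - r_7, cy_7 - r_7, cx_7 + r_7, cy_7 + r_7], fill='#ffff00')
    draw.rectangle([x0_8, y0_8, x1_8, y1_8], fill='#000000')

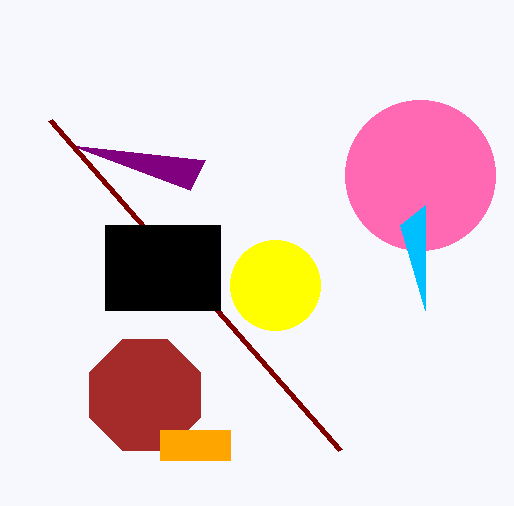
cx_1 = 145, r_1 = 60, x1_2 = 70, y1_2 = 145, cx_3 = 420, r_3 = 75, x2_4 = 425, y2_4 = 310, x0_5 = 160, y0_5 = 430, x1_5 = 230, y1_5 = 460, x1_6 = 50, y1_6 = 120, cx_7 = 275, cy_7 = 285, r_7 = 45, x0_8 = 105, y0_8 = 225, x1_8 = 220, y1_8 = 310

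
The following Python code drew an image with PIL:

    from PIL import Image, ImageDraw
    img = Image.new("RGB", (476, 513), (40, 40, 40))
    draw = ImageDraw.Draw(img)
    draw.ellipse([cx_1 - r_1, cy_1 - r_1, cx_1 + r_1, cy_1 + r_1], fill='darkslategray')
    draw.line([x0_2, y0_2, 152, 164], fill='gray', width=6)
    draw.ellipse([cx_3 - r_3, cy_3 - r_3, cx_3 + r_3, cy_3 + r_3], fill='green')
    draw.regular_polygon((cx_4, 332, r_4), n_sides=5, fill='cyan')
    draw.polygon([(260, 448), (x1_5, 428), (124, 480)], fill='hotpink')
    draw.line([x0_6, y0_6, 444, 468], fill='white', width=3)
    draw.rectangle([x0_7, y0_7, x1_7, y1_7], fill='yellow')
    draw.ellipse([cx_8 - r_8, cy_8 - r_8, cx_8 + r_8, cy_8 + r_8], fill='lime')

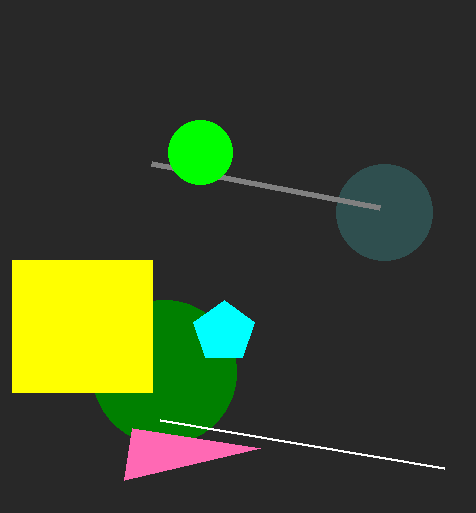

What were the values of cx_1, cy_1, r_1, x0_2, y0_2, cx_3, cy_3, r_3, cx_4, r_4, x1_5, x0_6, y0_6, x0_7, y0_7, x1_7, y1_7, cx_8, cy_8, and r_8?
cx_1 = 384, cy_1 = 212, r_1 = 48, x0_2 = 380, y0_2 = 208, cx_3 = 164, cy_3 = 372, r_3 = 72, cx_4 = 224, r_4 = 32, x1_5 = 132, x0_6 = 160, y0_6 = 420, x0_7 = 12, y0_7 = 260, x1_7 = 152, y1_7 = 392, cx_8 = 200, cy_8 = 152, r_8 = 32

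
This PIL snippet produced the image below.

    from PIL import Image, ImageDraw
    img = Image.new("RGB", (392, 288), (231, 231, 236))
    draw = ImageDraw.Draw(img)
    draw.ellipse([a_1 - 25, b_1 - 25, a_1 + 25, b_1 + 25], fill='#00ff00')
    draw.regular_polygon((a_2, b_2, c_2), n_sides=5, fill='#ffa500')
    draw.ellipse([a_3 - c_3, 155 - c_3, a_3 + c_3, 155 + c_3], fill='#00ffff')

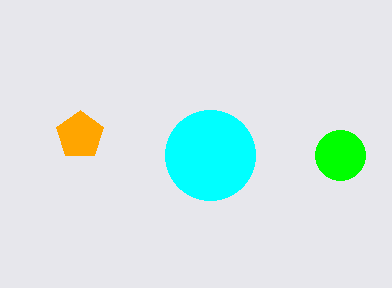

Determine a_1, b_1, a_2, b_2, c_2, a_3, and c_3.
a_1 = 340, b_1 = 155, a_2 = 80, b_2 = 135, c_2 = 25, a_3 = 210, c_3 = 45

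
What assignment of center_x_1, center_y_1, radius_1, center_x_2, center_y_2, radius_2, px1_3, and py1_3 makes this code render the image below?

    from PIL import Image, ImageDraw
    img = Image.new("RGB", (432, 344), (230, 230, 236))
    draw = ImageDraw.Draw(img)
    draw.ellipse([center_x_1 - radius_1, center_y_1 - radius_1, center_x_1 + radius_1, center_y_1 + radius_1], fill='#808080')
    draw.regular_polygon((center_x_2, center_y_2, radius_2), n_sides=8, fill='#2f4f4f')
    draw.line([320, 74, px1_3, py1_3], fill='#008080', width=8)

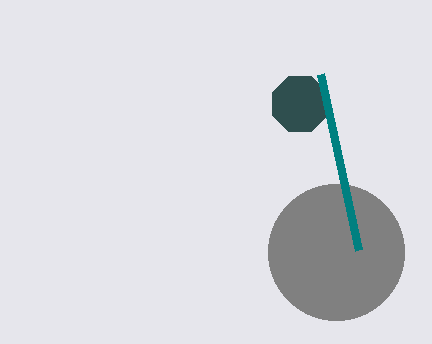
center_x_1 = 336, center_y_1 = 252, radius_1 = 68, center_x_2 = 300, center_y_2 = 104, radius_2 = 30, px1_3 = 358, py1_3 = 250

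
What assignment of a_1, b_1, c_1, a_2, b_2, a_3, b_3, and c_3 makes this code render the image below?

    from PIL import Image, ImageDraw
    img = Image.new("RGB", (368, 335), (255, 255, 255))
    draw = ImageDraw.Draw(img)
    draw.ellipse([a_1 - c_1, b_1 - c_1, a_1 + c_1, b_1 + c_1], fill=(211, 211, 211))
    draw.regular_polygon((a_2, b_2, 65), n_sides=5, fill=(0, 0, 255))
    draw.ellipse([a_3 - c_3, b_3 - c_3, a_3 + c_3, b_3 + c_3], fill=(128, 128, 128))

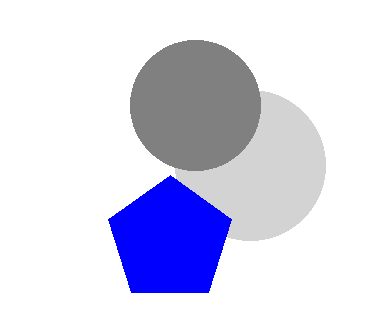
a_1 = 250, b_1 = 165, c_1 = 75, a_2 = 170, b_2 = 240, a_3 = 195, b_3 = 105, c_3 = 65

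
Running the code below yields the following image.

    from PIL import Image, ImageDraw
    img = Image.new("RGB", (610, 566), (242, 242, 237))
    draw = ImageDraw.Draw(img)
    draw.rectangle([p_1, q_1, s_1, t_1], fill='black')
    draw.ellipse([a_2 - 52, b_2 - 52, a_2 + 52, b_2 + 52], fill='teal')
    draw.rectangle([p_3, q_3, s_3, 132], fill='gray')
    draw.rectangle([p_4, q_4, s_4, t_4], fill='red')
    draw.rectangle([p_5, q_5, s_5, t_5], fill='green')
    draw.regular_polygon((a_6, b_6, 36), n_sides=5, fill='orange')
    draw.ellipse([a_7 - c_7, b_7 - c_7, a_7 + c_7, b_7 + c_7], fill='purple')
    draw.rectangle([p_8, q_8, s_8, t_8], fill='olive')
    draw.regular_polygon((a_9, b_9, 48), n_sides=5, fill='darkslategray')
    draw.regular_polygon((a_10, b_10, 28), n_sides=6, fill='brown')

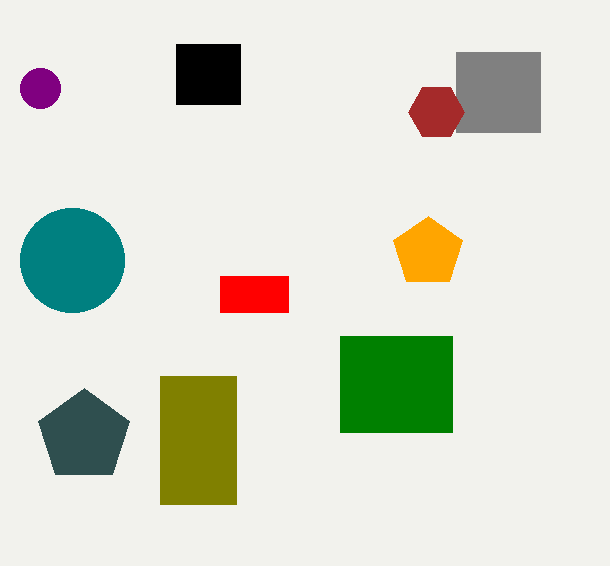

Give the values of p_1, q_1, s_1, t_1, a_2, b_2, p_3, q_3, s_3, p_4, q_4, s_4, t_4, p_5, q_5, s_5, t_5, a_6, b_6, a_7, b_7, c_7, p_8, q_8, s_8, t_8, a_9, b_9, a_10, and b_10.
p_1 = 176; q_1 = 44; s_1 = 240; t_1 = 104; a_2 = 72; b_2 = 260; p_3 = 456; q_3 = 52; s_3 = 540; p_4 = 220; q_4 = 276; s_4 = 288; t_4 = 312; p_5 = 340; q_5 = 336; s_5 = 452; t_5 = 432; a_6 = 428; b_6 = 252; a_7 = 40; b_7 = 88; c_7 = 20; p_8 = 160; q_8 = 376; s_8 = 236; t_8 = 504; a_9 = 84; b_9 = 436; a_10 = 436; b_10 = 112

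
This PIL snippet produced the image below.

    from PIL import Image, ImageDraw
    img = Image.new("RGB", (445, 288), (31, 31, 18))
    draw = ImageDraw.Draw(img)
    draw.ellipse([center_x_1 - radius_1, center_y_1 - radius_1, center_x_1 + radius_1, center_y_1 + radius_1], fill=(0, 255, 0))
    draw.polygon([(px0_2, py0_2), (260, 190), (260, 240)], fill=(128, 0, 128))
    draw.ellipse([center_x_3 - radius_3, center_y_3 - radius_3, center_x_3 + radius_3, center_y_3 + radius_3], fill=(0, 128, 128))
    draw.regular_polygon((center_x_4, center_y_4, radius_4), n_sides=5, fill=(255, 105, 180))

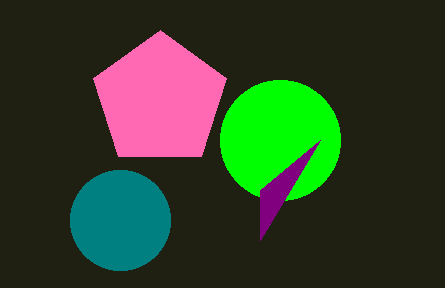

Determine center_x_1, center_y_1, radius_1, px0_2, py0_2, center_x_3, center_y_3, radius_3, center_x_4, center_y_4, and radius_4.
center_x_1 = 280
center_y_1 = 140
radius_1 = 60
px0_2 = 320
py0_2 = 140
center_x_3 = 120
center_y_3 = 220
radius_3 = 50
center_x_4 = 160
center_y_4 = 100
radius_4 = 70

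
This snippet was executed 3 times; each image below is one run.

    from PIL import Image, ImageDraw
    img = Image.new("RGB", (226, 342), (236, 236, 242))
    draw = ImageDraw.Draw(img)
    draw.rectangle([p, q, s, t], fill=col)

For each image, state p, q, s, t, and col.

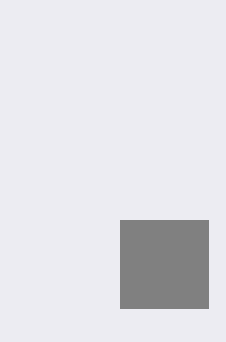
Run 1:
p = 120; q = 220; s = 208; t = 308; col = 'gray'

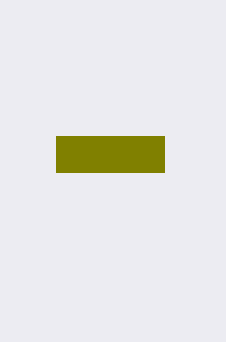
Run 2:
p = 56
q = 136
s = 164
t = 172
col = 'olive'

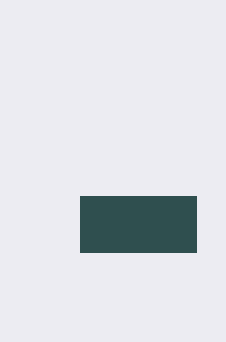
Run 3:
p = 80; q = 196; s = 196; t = 252; col = 'darkslategray'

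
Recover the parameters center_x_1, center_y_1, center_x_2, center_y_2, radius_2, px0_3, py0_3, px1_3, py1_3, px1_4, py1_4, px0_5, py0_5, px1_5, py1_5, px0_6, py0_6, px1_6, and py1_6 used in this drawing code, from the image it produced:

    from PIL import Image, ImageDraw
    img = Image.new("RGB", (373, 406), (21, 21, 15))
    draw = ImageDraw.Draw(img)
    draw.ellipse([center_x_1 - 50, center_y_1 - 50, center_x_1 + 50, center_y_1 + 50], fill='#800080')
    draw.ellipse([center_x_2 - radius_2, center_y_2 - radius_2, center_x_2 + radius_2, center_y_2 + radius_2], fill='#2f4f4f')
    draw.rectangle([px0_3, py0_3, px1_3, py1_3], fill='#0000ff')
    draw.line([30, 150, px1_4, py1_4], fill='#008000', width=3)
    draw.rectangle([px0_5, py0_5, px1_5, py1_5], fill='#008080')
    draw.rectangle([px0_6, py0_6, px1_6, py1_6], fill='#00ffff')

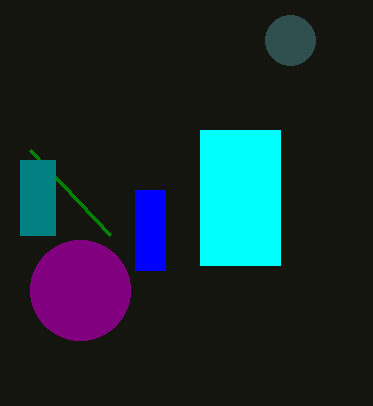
center_x_1 = 80; center_y_1 = 290; center_x_2 = 290; center_y_2 = 40; radius_2 = 25; px0_3 = 135; py0_3 = 190; px1_3 = 165; py1_3 = 270; px1_4 = 110; py1_4 = 235; px0_5 = 20; py0_5 = 160; px1_5 = 55; py1_5 = 235; px0_6 = 200; py0_6 = 130; px1_6 = 280; py1_6 = 265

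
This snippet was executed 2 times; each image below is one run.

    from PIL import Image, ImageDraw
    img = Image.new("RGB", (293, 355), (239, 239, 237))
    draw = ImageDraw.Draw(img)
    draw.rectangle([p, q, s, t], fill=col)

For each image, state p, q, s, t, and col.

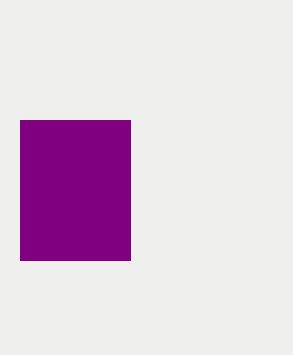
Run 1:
p = 20, q = 120, s = 130, t = 260, col = 'purple'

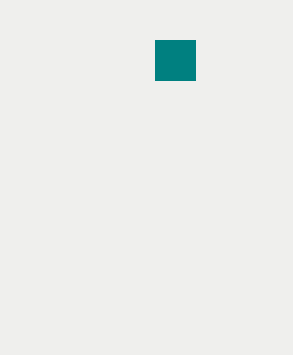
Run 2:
p = 155; q = 40; s = 195; t = 80; col = 'teal'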